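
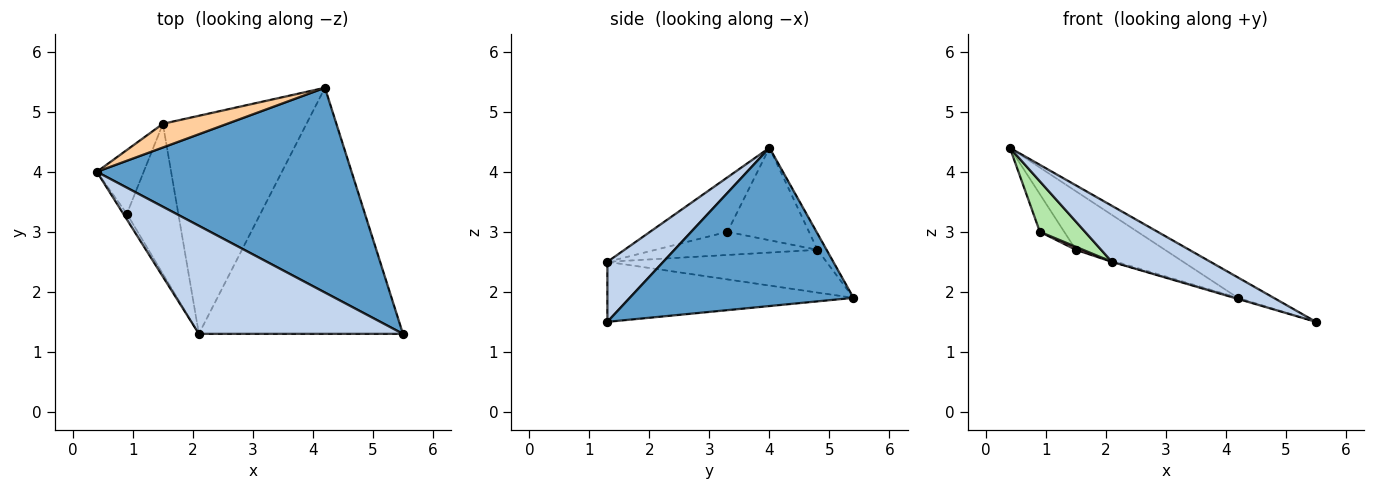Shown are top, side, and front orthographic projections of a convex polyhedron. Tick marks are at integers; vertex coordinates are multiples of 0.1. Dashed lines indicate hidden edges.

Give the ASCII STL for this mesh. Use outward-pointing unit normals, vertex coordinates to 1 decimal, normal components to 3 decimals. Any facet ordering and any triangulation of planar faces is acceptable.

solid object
 facet normal 0.526 0.084 0.846
  outer loop
   vertex 4.2 5.4 1.9
   vertex 0.4 4.0 4.4
   vertex 5.5 1.3 1.5
  endloop
 endfacet
 facet normal 0.253 -0.445 0.859
  outer loop
   vertex 2.1 1.3 2.5
   vertex 5.5 1.3 1.5
   vertex 0.4 4.0 4.4
  endloop
 endfacet
 facet normal -0.282 0.004 -0.959
  outer loop
   vertex 2.1 1.3 2.5
   vertex 4.2 5.4 1.9
   vertex 5.5 1.3 1.5
  endloop
 endfacet
 facet normal -0.095 0.923 0.373
  outer loop
   vertex 1.5 4.8 2.7
   vertex 0.4 4.0 4.4
   vertex 4.2 5.4 1.9
  endloop
 endfacet
 facet normal -0.285 0.006 -0.958
  outer loop
   vertex 1.5 4.8 2.7
   vertex 4.2 5.4 1.9
   vertex 2.1 1.3 2.5
  endloop
 endfacet
 facet normal -0.862 -0.503 -0.056
  outer loop
   vertex 0.9 3.3 3.0
   vertex 2.1 1.3 2.5
   vertex 0.4 4.0 4.4
  endloop
 endfacet
 facet normal -0.862 0.257 -0.437
  outer loop
   vertex 0.9 3.3 3.0
   vertex 0.4 4.0 4.4
   vertex 1.5 4.8 2.7
  endloop
 endfacet
 facet normal -0.410 -0.018 -0.912
  outer loop
   vertex 0.9 3.3 3.0
   vertex 1.5 4.8 2.7
   vertex 2.1 1.3 2.5
  endloop
 endfacet
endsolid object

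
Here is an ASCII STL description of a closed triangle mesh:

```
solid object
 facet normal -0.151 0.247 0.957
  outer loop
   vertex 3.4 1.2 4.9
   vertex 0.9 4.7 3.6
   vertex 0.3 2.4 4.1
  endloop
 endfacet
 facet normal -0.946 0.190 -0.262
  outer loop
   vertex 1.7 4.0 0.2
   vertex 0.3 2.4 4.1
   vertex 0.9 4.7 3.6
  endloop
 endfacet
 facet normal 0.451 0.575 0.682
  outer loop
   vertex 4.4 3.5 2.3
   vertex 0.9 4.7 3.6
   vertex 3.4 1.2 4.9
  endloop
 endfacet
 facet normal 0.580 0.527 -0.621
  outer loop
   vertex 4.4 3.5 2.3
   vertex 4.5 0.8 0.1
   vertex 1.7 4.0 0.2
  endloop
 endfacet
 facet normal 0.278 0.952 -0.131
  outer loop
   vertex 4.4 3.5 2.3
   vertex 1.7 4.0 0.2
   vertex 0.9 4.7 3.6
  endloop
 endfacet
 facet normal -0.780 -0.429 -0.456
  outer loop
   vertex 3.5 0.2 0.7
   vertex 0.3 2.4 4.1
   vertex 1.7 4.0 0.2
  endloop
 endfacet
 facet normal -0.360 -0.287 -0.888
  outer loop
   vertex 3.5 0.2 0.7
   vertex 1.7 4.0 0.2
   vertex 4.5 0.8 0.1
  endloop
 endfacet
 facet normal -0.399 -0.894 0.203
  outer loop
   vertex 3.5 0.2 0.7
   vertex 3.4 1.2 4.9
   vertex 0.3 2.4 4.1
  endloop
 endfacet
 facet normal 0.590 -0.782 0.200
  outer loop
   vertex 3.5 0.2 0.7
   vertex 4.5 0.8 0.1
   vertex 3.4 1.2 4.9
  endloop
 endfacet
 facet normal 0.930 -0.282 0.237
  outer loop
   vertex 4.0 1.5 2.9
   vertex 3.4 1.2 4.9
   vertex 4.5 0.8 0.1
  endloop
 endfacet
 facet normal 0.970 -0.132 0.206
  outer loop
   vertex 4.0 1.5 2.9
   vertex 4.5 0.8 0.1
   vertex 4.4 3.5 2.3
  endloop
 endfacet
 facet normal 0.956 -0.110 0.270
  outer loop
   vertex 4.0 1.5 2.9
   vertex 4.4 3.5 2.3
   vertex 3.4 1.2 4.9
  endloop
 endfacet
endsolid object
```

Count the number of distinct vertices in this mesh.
8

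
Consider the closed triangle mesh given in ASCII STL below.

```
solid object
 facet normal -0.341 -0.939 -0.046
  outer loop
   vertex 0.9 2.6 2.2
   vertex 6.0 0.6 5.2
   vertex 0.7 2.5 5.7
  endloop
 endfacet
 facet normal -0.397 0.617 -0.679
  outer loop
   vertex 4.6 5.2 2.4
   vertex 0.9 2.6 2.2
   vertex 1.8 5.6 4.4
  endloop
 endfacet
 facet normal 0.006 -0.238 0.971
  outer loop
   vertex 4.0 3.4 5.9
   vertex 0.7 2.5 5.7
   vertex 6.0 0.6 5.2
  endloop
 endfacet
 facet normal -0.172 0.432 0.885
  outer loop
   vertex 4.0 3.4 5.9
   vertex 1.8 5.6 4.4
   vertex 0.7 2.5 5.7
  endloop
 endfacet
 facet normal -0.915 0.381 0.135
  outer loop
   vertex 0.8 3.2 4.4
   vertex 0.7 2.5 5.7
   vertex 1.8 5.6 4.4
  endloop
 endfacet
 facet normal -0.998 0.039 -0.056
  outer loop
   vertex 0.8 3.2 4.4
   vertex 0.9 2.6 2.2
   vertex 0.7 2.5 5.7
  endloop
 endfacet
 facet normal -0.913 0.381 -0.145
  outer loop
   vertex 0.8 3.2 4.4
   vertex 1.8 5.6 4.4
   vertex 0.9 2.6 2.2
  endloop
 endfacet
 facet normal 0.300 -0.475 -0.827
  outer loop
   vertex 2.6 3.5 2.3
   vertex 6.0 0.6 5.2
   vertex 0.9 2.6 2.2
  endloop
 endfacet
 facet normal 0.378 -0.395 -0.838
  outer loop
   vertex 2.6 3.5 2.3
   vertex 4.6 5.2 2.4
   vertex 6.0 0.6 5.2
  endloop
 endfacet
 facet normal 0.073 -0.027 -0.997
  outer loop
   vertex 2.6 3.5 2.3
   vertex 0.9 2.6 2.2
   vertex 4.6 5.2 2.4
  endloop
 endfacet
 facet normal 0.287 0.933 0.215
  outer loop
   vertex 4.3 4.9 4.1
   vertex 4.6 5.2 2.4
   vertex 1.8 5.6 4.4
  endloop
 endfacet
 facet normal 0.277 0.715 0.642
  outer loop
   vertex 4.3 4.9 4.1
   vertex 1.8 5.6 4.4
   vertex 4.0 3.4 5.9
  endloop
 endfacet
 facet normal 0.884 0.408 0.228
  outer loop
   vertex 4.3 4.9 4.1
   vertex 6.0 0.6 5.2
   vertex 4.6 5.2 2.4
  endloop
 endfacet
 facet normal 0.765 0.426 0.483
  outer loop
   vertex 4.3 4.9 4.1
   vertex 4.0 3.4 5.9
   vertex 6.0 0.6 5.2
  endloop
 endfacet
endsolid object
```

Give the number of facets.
14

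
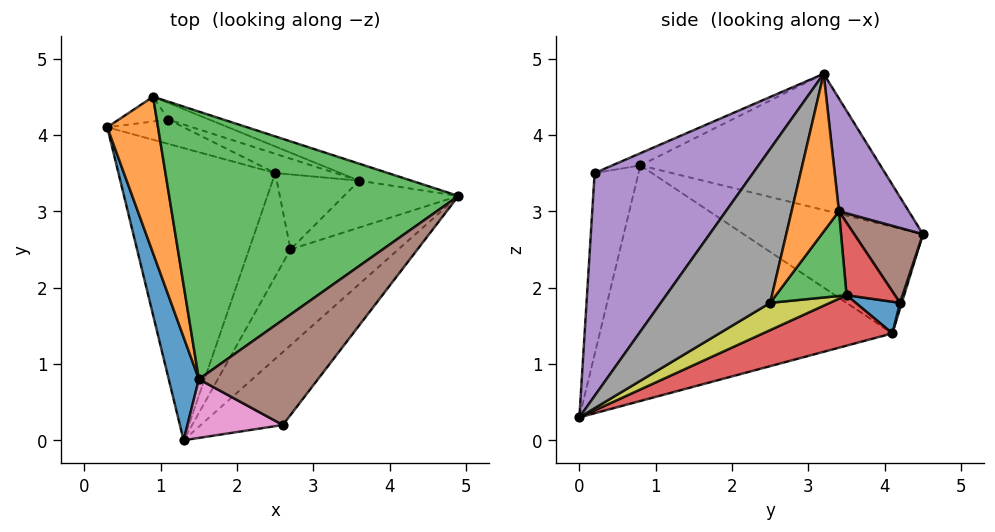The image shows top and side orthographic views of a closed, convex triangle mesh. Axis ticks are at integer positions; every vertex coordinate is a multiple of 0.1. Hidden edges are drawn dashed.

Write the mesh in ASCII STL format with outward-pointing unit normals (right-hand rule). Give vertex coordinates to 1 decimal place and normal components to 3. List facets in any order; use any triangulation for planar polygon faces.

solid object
 facet normal -0.956 -0.266 0.122
  outer loop
   vertex 1.5 0.8 3.6
   vertex 0.3 4.1 1.4
   vertex 1.3 0.0 0.3
  endloop
 endfacet
 facet normal -0.902 -0.042 0.429
  outer loop
   vertex 1.5 0.8 3.6
   vertex 0.9 4.5 2.7
   vertex 0.3 4.1 1.4
  endloop
 endfacet
 facet normal -0.421 0.149 0.895
  outer loop
   vertex 1.5 0.8 3.6
   vertex 4.9 3.2 4.8
   vertex 0.9 4.5 2.7
  endloop
 endfacet
 facet normal 0.291 0.313 -0.904
  outer loop
   vertex 2.5 3.5 1.9
   vertex 1.3 0.0 0.3
   vertex 0.3 4.1 1.4
  endloop
 endfacet
 facet normal 0.815 -0.495 -0.300
  outer loop
   vertex 2.6 0.2 3.5
   vertex 1.3 0.0 0.3
   vertex 4.9 3.2 4.8
  endloop
 endfacet
 facet normal -0.096 -0.333 0.938
  outer loop
   vertex 2.6 0.2 3.5
   vertex 4.9 3.2 4.8
   vertex 1.5 0.8 3.6
  endloop
 endfacet
 facet normal -0.449 -0.862 0.236
  outer loop
   vertex 2.6 0.2 3.5
   vertex 1.5 0.8 3.6
   vertex 1.3 0.0 0.3
  endloop
 endfacet
 facet normal 0.814 -0.114 -0.570
  outer loop
   vertex 2.7 2.5 1.8
   vertex 4.9 3.2 4.8
   vertex 1.3 0.0 0.3
  endloop
 endfacet
 facet normal 0.540 0.190 -0.820
  outer loop
   vertex 2.7 2.5 1.8
   vertex 1.3 0.0 0.3
   vertex 2.5 3.5 1.9
  endloop
 endfacet
 facet normal 0.036 0.950 -0.309
  outer loop
   vertex 1.1 4.2 1.8
   vertex 0.3 4.1 1.4
   vertex 0.9 4.5 2.7
  endloop
 endfacet
 facet normal 0.323 0.535 -0.780
  outer loop
   vertex 1.1 4.2 1.8
   vertex 2.5 3.5 1.9
   vertex 0.3 4.1 1.4
  endloop
 endfacet
 facet normal 0.809 -0.026 -0.587
  outer loop
   vertex 3.6 3.4 3.0
   vertex 4.9 3.2 4.8
   vertex 2.7 2.5 1.8
  endloop
 endfacet
 facet normal 0.701 0.208 -0.682
  outer loop
   vertex 3.6 3.4 3.0
   vertex 2.7 2.5 1.8
   vertex 2.5 3.5 1.9
  endloop
 endfacet
 facet normal 0.437 0.823 -0.363
  outer loop
   vertex 3.6 3.4 3.0
   vertex 2.5 3.5 1.9
   vertex 1.1 4.2 1.8
  endloop
 endfacet
 facet normal 0.388 0.904 -0.180
  outer loop
   vertex 3.6 3.4 3.0
   vertex 0.9 4.5 2.7
   vertex 4.9 3.2 4.8
  endloop
 endfacet
 facet normal 0.389 0.896 -0.212
  outer loop
   vertex 3.6 3.4 3.0
   vertex 1.1 4.2 1.8
   vertex 0.9 4.5 2.7
  endloop
 endfacet
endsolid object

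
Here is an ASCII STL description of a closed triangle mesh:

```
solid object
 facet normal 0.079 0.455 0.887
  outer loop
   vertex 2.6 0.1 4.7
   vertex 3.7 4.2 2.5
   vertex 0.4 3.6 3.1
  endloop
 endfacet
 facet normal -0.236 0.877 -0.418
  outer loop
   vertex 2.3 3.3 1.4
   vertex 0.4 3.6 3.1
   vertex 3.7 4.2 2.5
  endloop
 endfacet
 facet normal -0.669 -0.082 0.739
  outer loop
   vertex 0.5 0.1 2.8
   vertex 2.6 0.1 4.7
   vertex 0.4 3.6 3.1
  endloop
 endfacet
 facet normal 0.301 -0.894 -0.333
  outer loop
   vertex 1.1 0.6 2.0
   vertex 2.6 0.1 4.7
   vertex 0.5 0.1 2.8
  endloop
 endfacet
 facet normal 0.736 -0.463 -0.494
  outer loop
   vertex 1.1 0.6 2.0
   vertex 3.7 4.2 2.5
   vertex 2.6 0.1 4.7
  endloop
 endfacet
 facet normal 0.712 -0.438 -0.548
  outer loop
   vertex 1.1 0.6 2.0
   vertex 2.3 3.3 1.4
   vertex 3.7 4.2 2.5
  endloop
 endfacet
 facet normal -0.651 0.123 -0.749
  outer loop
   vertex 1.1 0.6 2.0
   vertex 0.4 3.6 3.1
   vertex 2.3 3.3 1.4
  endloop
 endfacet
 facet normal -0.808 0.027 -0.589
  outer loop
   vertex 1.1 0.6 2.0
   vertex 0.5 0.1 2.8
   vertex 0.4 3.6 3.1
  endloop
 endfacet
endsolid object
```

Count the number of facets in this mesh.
8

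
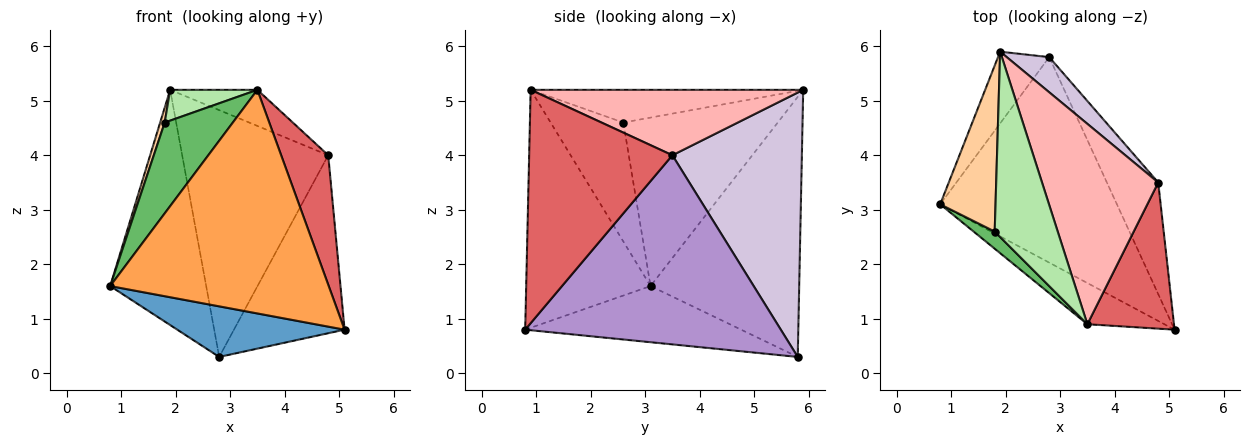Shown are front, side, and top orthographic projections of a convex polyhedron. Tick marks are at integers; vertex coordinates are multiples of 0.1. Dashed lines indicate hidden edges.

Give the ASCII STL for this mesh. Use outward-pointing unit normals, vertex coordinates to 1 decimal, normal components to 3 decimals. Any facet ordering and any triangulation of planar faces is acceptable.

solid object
 facet normal -0.295 -0.228 -0.928
  outer loop
   vertex 2.8 5.8 0.3
   vertex 5.1 0.8 0.8
   vertex 0.8 3.1 1.6
  endloop
 endfacet
 facet normal -0.829 0.535 -0.163
  outer loop
   vertex 1.9 5.9 5.2
   vertex 2.8 5.8 0.3
   vertex 0.8 3.1 1.6
  endloop
 endfacet
 facet normal -0.488 -0.858 -0.158
  outer loop
   vertex 3.5 0.9 5.2
   vertex 0.8 3.1 1.6
   vertex 5.1 0.8 0.8
  endloop
 endfacet
 facet normal -0.950 -0.028 0.312
  outer loop
   vertex 1.8 2.6 4.6
   vertex 1.9 5.9 5.2
   vertex 0.8 3.1 1.6
  endloop
 endfacet
 facet normal -0.724 -0.678 0.128
  outer loop
   vertex 1.8 2.6 4.6
   vertex 0.8 3.1 1.6
   vertex 3.5 0.9 5.2
  endloop
 endfacet
 facet normal -0.456 -0.146 0.878
  outer loop
   vertex 1.8 2.6 4.6
   vertex 3.5 0.9 5.2
   vertex 1.9 5.9 5.2
  endloop
 endfacet
 facet normal 0.896 -0.295 0.332
  outer loop
   vertex 4.8 3.5 4.0
   vertex 3.5 0.9 5.2
   vertex 5.1 0.8 0.8
  endloop
 endfacet
 facet normal 0.485 0.155 0.861
  outer loop
   vertex 4.8 3.5 4.0
   vertex 1.9 5.9 5.2
   vertex 3.5 0.9 5.2
  endloop
 endfacet
 facet normal 0.890 0.385 -0.242
  outer loop
   vertex 4.8 3.5 4.0
   vertex 5.1 0.8 0.8
   vertex 2.8 5.8 0.3
  endloop
 endfacet
 facet normal 0.660 0.744 0.106
  outer loop
   vertex 4.8 3.5 4.0
   vertex 2.8 5.8 0.3
   vertex 1.9 5.9 5.2
  endloop
 endfacet
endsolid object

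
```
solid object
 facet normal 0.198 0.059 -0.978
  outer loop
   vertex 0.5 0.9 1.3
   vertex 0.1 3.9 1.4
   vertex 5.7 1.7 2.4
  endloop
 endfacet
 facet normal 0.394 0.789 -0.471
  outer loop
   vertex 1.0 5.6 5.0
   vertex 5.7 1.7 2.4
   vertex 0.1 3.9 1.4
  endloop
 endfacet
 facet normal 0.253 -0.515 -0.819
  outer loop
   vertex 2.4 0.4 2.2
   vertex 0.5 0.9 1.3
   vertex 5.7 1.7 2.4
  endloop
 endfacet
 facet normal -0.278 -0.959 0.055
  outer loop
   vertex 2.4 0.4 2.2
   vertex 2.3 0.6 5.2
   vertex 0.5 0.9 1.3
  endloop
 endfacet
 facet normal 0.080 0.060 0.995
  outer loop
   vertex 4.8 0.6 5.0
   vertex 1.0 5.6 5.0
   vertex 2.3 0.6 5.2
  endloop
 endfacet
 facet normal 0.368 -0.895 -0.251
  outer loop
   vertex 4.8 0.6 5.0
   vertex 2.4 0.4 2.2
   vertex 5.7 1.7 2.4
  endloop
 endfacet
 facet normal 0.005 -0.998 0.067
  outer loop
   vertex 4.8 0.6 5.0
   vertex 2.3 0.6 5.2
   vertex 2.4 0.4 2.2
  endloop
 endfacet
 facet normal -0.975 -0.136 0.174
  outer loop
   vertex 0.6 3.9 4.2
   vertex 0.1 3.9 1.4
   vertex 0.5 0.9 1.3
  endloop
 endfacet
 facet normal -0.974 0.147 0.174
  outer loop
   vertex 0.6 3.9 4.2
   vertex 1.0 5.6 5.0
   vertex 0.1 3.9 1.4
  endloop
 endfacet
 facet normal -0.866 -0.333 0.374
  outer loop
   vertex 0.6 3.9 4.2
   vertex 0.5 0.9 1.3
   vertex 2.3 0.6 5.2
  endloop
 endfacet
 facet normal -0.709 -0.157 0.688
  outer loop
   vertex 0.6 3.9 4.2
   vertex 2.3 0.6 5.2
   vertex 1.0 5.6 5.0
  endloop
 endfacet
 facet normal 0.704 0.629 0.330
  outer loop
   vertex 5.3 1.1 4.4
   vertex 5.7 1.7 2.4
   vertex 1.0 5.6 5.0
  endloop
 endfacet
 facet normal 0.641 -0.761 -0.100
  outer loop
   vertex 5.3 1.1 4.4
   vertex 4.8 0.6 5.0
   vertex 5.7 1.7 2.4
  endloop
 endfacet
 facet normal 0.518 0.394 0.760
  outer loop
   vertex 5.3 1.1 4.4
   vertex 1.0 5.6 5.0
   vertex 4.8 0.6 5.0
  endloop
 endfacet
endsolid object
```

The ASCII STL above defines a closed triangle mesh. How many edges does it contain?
21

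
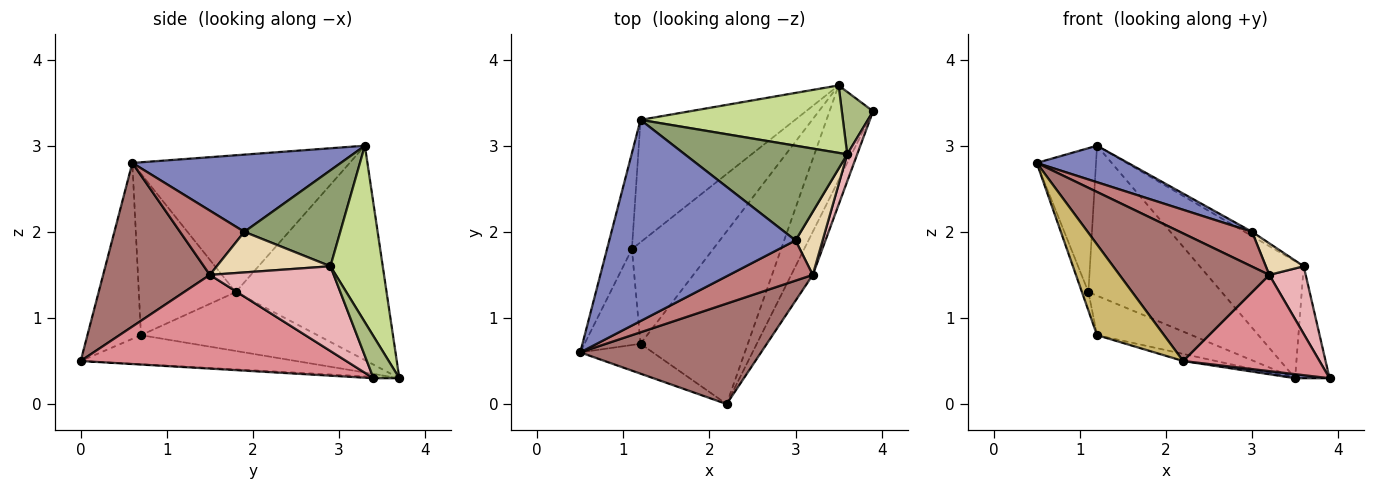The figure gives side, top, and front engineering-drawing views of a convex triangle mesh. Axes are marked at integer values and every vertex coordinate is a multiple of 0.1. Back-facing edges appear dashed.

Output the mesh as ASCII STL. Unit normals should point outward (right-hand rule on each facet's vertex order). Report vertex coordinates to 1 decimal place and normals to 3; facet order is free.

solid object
 facet normal -0.032 -0.043 -0.999
  outer loop
   vertex 2.2 0.0 0.5
   vertex 3.5 3.7 0.3
   vertex 3.9 3.4 0.3
  endloop
 endfacet
 facet normal 0.378 -0.165 0.911
  outer loop
   vertex 3.0 1.9 2.0
   vertex 1.2 3.3 3.0
   vertex 0.5 0.6 2.8
  endloop
 endfacet
 facet normal -0.950 0.259 -0.173
  outer loop
   vertex 1.1 1.8 1.3
   vertex 0.5 0.6 2.8
   vertex 1.2 3.3 3.0
  endloop
 endfacet
 facet normal -0.659 0.583 -0.475
  outer loop
   vertex 1.1 1.8 1.3
   vertex 1.2 3.3 3.0
   vertex 3.5 3.7 0.3
  endloop
 endfacet
 facet normal 0.508 0.039 0.860
  outer loop
   vertex 3.6 2.9 1.6
   vertex 1.2 3.3 3.0
   vertex 3.0 1.9 2.0
  endloop
 endfacet
 facet normal 0.548 0.731 0.407
  outer loop
   vertex 3.6 2.9 1.6
   vertex 3.9 3.4 0.3
   vertex 3.5 3.7 0.3
  endloop
 endfacet
 facet normal 0.400 0.794 0.458
  outer loop
   vertex 3.6 2.9 1.6
   vertex 3.5 3.7 0.3
   vertex 1.2 3.3 3.0
  endloop
 endfacet
 facet normal -0.261 0.040 -0.964
  outer loop
   vertex 1.2 0.7 0.8
   vertex 3.5 3.7 0.3
   vertex 2.2 0.0 0.5
  endloop
 endfacet
 facet normal -0.560 0.300 -0.772
  outer loop
   vertex 1.2 0.7 0.8
   vertex 1.1 1.8 1.3
   vertex 3.5 3.7 0.3
  endloop
 endfacet
 facet normal -0.604 -0.757 -0.249
  outer loop
   vertex 1.2 0.7 0.8
   vertex 2.2 0.0 0.5
   vertex 0.5 0.6 2.8
  endloop
 endfacet
 facet normal -0.943 0.063 -0.327
  outer loop
   vertex 1.2 0.7 0.8
   vertex 0.5 0.6 2.8
   vertex 1.1 1.8 1.3
  endloop
 endfacet
 facet normal 0.802 -0.267 0.535
  outer loop
   vertex 3.2 1.5 1.5
   vertex 3.6 2.9 1.6
   vertex 3.0 1.9 2.0
  endloop
 endfacet
 facet normal 0.488 -0.686 0.540
  outer loop
   vertex 3.2 1.5 1.5
   vertex 0.5 0.6 2.8
   vertex 2.2 0.0 0.5
  endloop
 endfacet
 facet normal 0.503 -0.565 0.654
  outer loop
   vertex 3.2 1.5 1.5
   vertex 3.0 1.9 2.0
   vertex 0.5 0.6 2.8
  endloop
 endfacet
 facet normal 0.872 -0.448 -0.200
  outer loop
   vertex 3.2 1.5 1.5
   vertex 2.2 0.0 0.5
   vertex 3.9 3.4 0.3
  endloop
 endfacet
 facet normal 0.953 -0.280 0.112
  outer loop
   vertex 3.2 1.5 1.5
   vertex 3.9 3.4 0.3
   vertex 3.6 2.9 1.6
  endloop
 endfacet
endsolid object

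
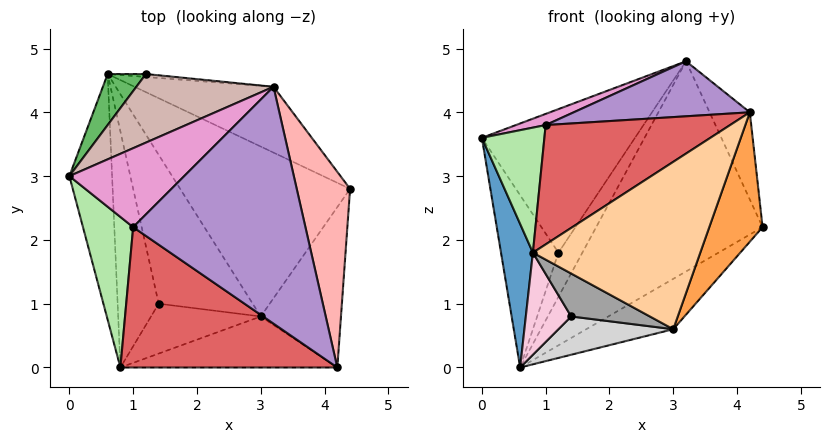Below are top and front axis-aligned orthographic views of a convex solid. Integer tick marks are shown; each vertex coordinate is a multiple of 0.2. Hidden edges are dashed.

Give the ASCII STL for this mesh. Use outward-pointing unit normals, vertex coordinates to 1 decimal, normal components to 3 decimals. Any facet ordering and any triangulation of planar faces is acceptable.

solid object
 facet normal -0.968 -0.127 -0.218
  outer loop
   vertex 0.6 4.6 0.0
   vertex 0.8 0.0 1.8
   vertex 0.0 3.0 3.6
  endloop
 endfacet
 facet normal 0.568 0.234 -0.789
  outer loop
   vertex 3.0 0.8 0.6
   vertex 0.6 4.6 0.0
   vertex 4.4 2.8 2.2
  endloop
 endfacet
 facet normal 0.873 -0.307 -0.380
  outer loop
   vertex 3.0 0.8 0.6
   vertex 4.4 2.8 2.2
   vertex 4.2 0.0 4.0
  endloop
 endfacet
 facet normal 0.185 -0.940 -0.287
  outer loop
   vertex 3.0 0.8 0.6
   vertex 4.2 0.0 4.0
   vertex 0.8 0.0 1.8
  endloop
 endfacet
 facet normal -0.649 0.730 0.216
  outer loop
   vertex 1.2 4.6 1.8
   vertex 0.6 4.6 0.0
   vertex 0.0 3.0 3.6
  endloop
 endfacet
 facet normal -0.554 -0.532 0.641
  outer loop
   vertex 1.0 2.2 3.8
   vertex 0.0 3.0 3.6
   vertex 0.8 0.0 1.8
  endloop
 endfacet
 facet normal -0.442 -0.581 0.683
  outer loop
   vertex 1.0 2.2 3.8
   vertex 0.8 0.0 1.8
   vertex 4.2 0.0 4.0
  endloop
 endfacet
 facet normal 0.930 0.150 0.337
  outer loop
   vertex 3.2 4.4 4.8
   vertex 4.2 0.0 4.0
   vertex 4.4 2.8 2.2
  endloop
 endfacet
 facet normal -0.212 -0.221 0.952
  outer loop
   vertex 3.2 4.4 4.8
   vertex 1.0 2.2 3.8
   vertex 4.2 0.0 4.0
  endloop
 endfacet
 facet normal 0.530 0.809 -0.253
  outer loop
   vertex 3.2 4.4 4.8
   vertex 4.4 2.8 2.2
   vertex 0.6 4.6 0.0
  endloop
 endfacet
 facet normal 0.196 0.978 -0.065
  outer loop
   vertex 3.2 4.4 4.8
   vertex 0.6 4.6 0.0
   vertex 1.2 4.6 1.8
  endloop
 endfacet
 facet normal -0.486 0.788 0.377
  outer loop
   vertex 3.2 4.4 4.8
   vertex 1.2 4.6 1.8
   vertex 0.0 3.0 3.6
  endloop
 endfacet
 facet normal -0.296 -0.134 0.946
  outer loop
   vertex 3.2 4.4 4.8
   vertex 0.0 3.0 3.6
   vertex 1.0 2.2 3.8
  endloop
 endfacet
 facet normal -0.656 -0.300 -0.693
  outer loop
   vertex 1.4 1.0 0.8
   vertex 0.8 0.0 1.8
   vertex 0.6 4.6 0.0
  endloop
 endfacet
 facet normal -0.174 -0.642 -0.747
  outer loop
   vertex 1.4 1.0 0.8
   vertex 3.0 0.8 0.6
   vertex 0.8 0.0 1.8
  endloop
 endfacet
 facet normal -0.150 -0.246 -0.957
  outer loop
   vertex 1.4 1.0 0.8
   vertex 0.6 4.6 0.0
   vertex 3.0 0.8 0.6
  endloop
 endfacet
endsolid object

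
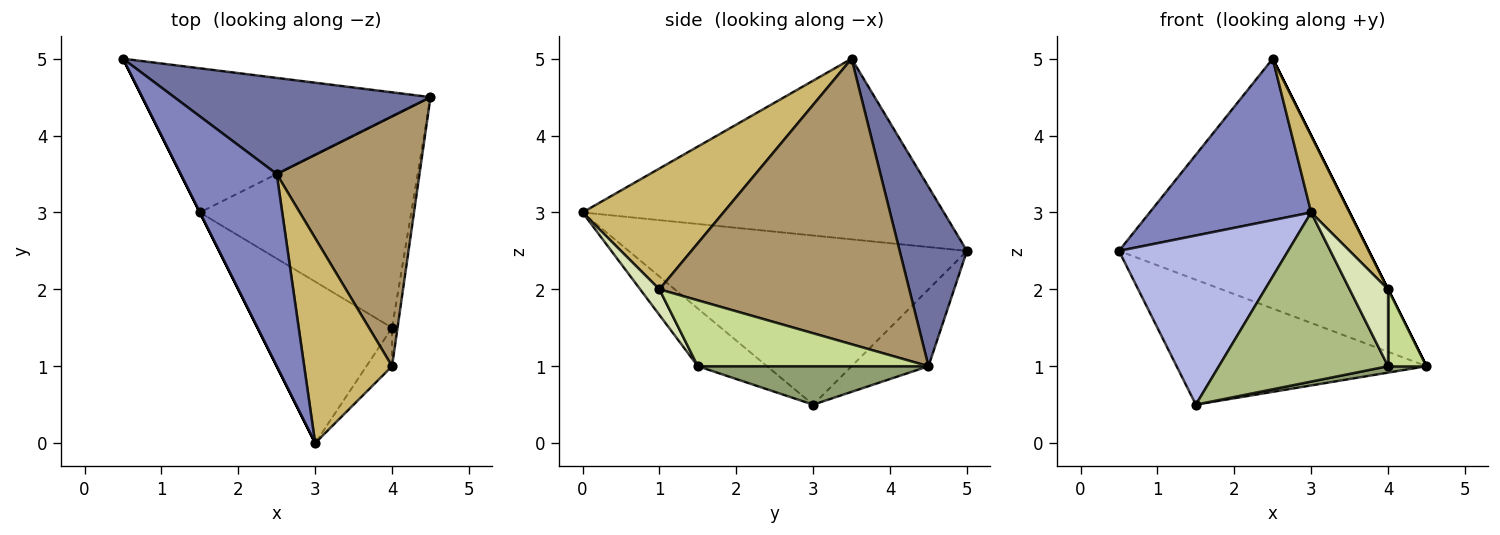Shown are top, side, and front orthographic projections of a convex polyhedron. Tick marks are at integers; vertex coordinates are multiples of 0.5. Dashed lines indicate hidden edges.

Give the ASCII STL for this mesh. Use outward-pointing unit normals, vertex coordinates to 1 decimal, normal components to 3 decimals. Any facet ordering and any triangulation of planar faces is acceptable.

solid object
 facet normal 0.244 0.905 0.348
  outer loop
   vertex 2.5 3.5 5.0
   vertex 4.5 4.5 1.0
   vertex 0.5 5.0 2.5
  endloop
 endfacet
 facet normal -0.821 -0.367 0.437
  outer loop
   vertex 2.5 3.5 5.0
   vertex 0.5 5.0 2.5
   vertex 3.0 0.0 3.0
  endloop
 endfacet
 facet normal -0.198 0.642 -0.741
  outer loop
   vertex 1.5 3.0 0.5
   vertex 0.5 5.0 2.5
   vertex 4.5 4.5 1.0
  endloop
 endfacet
 facet normal -0.894 -0.447 0.000
  outer loop
   vertex 1.5 3.0 0.5
   vertex 3.0 0.0 3.0
   vertex 0.5 5.0 2.5
  endloop
 endfacet
 facet normal 0.179 -0.030 -0.983
  outer loop
   vertex 4.0 1.5 1.0
   vertex 1.5 3.0 0.5
   vertex 4.5 4.5 1.0
  endloop
 endfacet
 facet normal -0.284 -0.694 -0.662
  outer loop
   vertex 4.0 1.5 1.0
   vertex 3.0 0.0 3.0
   vertex 1.5 3.0 0.5
  endloop
 endfacet
 facet normal 0.983 -0.164 -0.082
  outer loop
   vertex 4.0 1.0 2.0
   vertex 4.0 1.5 1.0
   vertex 4.5 4.5 1.0
  endloop
 endfacet
 facet normal 0.408 -0.816 -0.408
  outer loop
   vertex 4.0 1.0 2.0
   vertex 3.0 0.0 3.0
   vertex 4.0 1.5 1.0
  endloop
 endfacet
 facet normal 0.894 0.000 0.447
  outer loop
   vertex 4.0 1.0 2.0
   vertex 4.5 4.5 1.0
   vertex 2.5 3.5 5.0
  endloop
 endfacet
 facet normal 0.790 -0.215 0.574
  outer loop
   vertex 4.0 1.0 2.0
   vertex 2.5 3.5 5.0
   vertex 3.0 0.0 3.0
  endloop
 endfacet
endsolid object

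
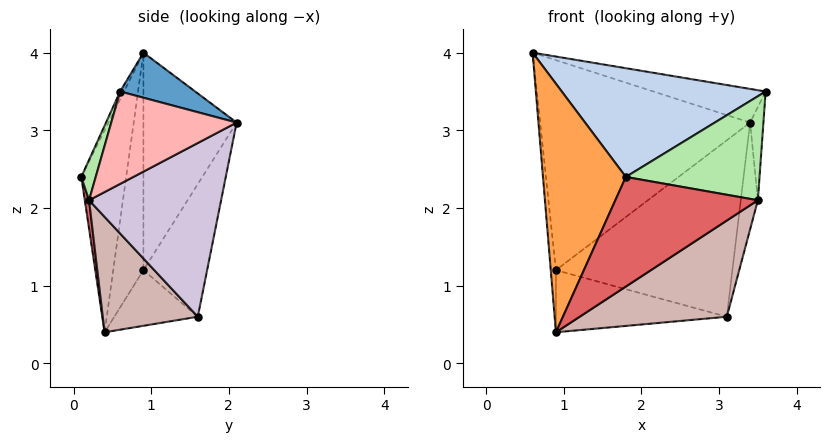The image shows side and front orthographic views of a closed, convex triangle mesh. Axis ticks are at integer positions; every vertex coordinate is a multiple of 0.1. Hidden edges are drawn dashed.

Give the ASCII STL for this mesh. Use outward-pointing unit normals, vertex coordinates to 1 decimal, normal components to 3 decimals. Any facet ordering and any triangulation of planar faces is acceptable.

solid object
 facet normal 0.185 0.276 0.943
  outer loop
   vertex 3.4 2.1 3.1
   vertex 0.6 0.9 4.0
   vertex 3.6 0.6 3.5
  endloop
 endfacet
 facet normal -0.017 -0.899 0.437
  outer loop
   vertex 1.8 0.1 2.4
   vertex 3.6 0.6 3.5
   vertex 0.6 0.9 4.0
  endloop
 endfacet
 facet normal -0.475 -0.876 0.082
  outer loop
   vertex 1.8 0.1 2.4
   vertex 0.6 0.9 4.0
   vertex 0.9 0.4 0.4
  endloop
 endfacet
 facet normal -0.405 0.913 -0.043
  outer loop
   vertex 0.9 0.9 1.2
   vertex 0.6 0.9 4.0
   vertex 3.4 2.1 3.1
  endloop
 endfacet
 facet normal -0.980 0.168 -0.105
  outer loop
   vertex 0.9 0.9 1.2
   vertex 0.9 0.4 0.4
   vertex 0.6 0.9 4.0
  endloop
 endfacet
 facet normal 0.103 -0.958 0.266
  outer loop
   vertex 3.5 0.2 2.1
   vertex 3.6 0.6 3.5
   vertex 1.8 0.1 2.4
  endloop
 endfacet
 facet normal 0.030 -0.986 -0.161
  outer loop
   vertex 3.5 0.2 2.1
   vertex 1.8 0.1 2.4
   vertex 0.9 0.4 0.4
  endloop
 endfacet
 facet normal 0.989 0.105 -0.101
  outer loop
   vertex 3.5 0.2 2.1
   vertex 3.4 2.1 3.1
   vertex 3.6 0.6 3.5
  endloop
 endfacet
 facet normal -0.336 0.931 -0.146
  outer loop
   vertex 3.1 1.6 0.6
   vertex 0.9 0.9 1.2
   vertex 3.4 2.1 3.1
  endloop
 endfacet
 facet normal 0.982 0.127 -0.143
  outer loop
   vertex 3.1 1.6 0.6
   vertex 3.4 2.1 3.1
   vertex 3.5 0.2 2.1
  endloop
 endfacet
 facet normal -0.383 0.783 -0.490
  outer loop
   vertex 3.1 1.6 0.6
   vertex 0.9 0.4 0.4
   vertex 0.9 0.9 1.2
  endloop
 endfacet
 facet normal 0.398 -0.616 -0.680
  outer loop
   vertex 3.1 1.6 0.6
   vertex 3.5 0.2 2.1
   vertex 0.9 0.4 0.4
  endloop
 endfacet
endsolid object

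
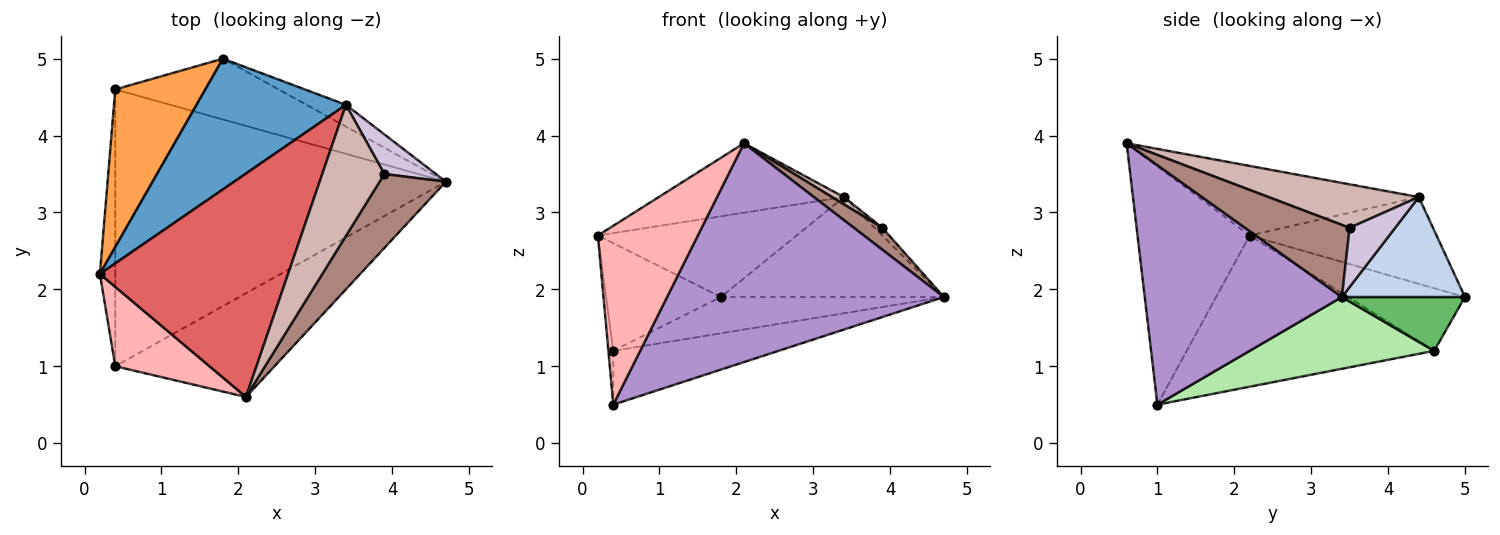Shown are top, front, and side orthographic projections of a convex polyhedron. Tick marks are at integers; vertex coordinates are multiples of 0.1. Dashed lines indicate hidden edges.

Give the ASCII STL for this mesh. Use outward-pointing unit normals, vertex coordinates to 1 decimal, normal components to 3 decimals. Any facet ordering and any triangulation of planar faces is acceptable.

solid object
 facet normal -0.443 0.471 0.763
  outer loop
   vertex 3.4 4.4 3.2
   vertex 1.8 5.0 1.9
   vertex 0.2 2.2 2.7
  endloop
 endfacet
 facet normal 0.475 0.860 -0.187
  outer loop
   vertex 3.4 4.4 3.2
   vertex 4.7 3.4 1.9
   vertex 1.8 5.0 1.9
  endloop
 endfacet
 facet normal -0.498 0.489 0.716
  outer loop
   vertex 0.4 4.6 1.2
   vertex 0.2 2.2 2.7
   vertex 1.8 5.0 1.9
  endloop
 endfacet
 facet normal -0.995 0.020 -0.101
  outer loop
   vertex 0.4 4.6 1.2
   vertex 0.4 1.0 0.5
   vertex 0.2 2.2 2.7
  endloop
 endfacet
 facet normal 0.272 0.493 -0.826
  outer loop
   vertex 0.4 4.6 1.2
   vertex 1.8 5.0 1.9
   vertex 4.7 3.4 1.9
  endloop
 endfacet
 facet normal 0.208 0.187 -0.960
  outer loop
   vertex 0.4 4.6 1.2
   vertex 4.7 3.4 1.9
   vertex 0.4 1.0 0.5
  endloop
 endfacet
 facet normal -0.333 0.280 0.900
  outer loop
   vertex 2.1 0.6 3.9
   vertex 3.4 4.4 3.2
   vertex 0.2 2.2 2.7
  endloop
 endfacet
 facet normal -0.716 -0.638 0.283
  outer loop
   vertex 2.1 0.6 3.9
   vertex 0.2 2.2 2.7
   vertex 0.4 1.0 0.5
  endloop
 endfacet
 facet normal 0.541 -0.760 -0.360
  outer loop
   vertex 2.1 0.6 3.9
   vertex 0.4 1.0 0.5
   vertex 4.7 3.4 1.9
  endloop
 endfacet
 facet normal 0.748 0.126 0.651
  outer loop
   vertex 3.9 3.5 2.8
   vertex 4.7 3.4 1.9
   vertex 3.4 4.4 3.2
  endloop
 endfacet
 facet normal 0.722 -0.196 0.664
  outer loop
   vertex 3.9 3.5 2.8
   vertex 2.1 0.6 3.9
   vertex 4.7 3.4 1.9
  endloop
 endfacet
 facet normal 0.573 -0.045 0.818
  outer loop
   vertex 3.9 3.5 2.8
   vertex 3.4 4.4 3.2
   vertex 2.1 0.6 3.9
  endloop
 endfacet
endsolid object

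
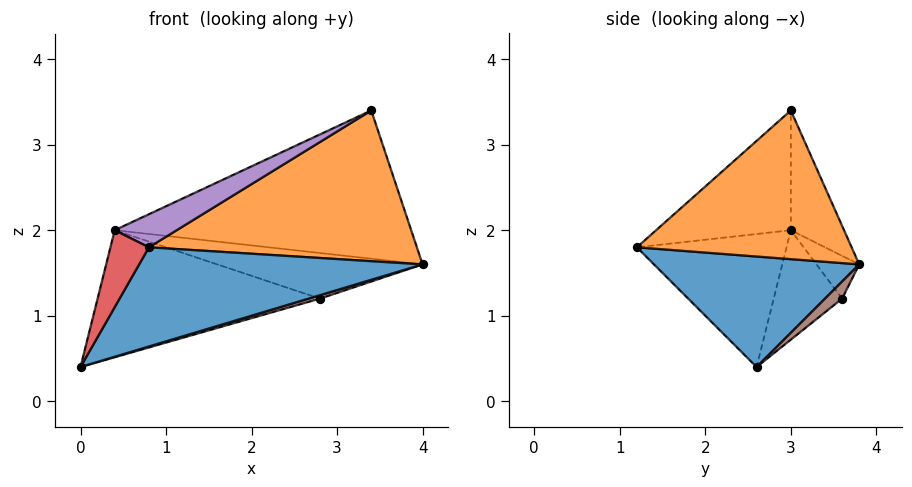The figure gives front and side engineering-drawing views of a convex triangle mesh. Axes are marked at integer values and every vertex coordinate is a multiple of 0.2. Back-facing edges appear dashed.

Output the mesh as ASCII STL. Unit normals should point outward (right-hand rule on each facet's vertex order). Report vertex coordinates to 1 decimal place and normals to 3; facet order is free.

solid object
 facet normal 0.386 -0.533 -0.753
  outer loop
   vertex 0.8 1.2 1.8
   vertex 0.0 2.6 0.4
   vertex 4.0 3.8 1.6
  endloop
 endfacet
 facet normal 0.619 -0.773 -0.137
  outer loop
   vertex 3.4 3.0 3.4
   vertex 0.8 1.2 1.8
   vertex 4.0 3.8 1.6
  endloop
 endfacet
 facet normal -0.165 0.921 0.354
  outer loop
   vertex 0.4 3.0 2.0
   vertex 3.4 3.0 3.4
   vertex 4.0 3.8 1.6
  endloop
 endfacet
 facet normal -0.927 -0.238 0.291
  outer loop
   vertex 0.4 3.0 2.0
   vertex 0.0 2.6 0.4
   vertex 0.8 1.2 1.8
  endloop
 endfacet
 facet normal -0.415 -0.191 0.889
  outer loop
   vertex 0.4 3.0 2.0
   vertex 0.8 1.2 1.8
   vertex 3.4 3.0 3.4
  endloop
 endfacet
 facet normal 0.342 -0.228 -0.912
  outer loop
   vertex 2.8 3.6 1.2
   vertex 4.0 3.8 1.6
   vertex 0.0 2.6 0.4
  endloop
 endfacet
 facet normal -0.290 0.943 -0.163
  outer loop
   vertex 2.8 3.6 1.2
   vertex 0.0 2.6 0.4
   vertex 0.4 3.0 2.0
  endloop
 endfacet
 facet normal -0.202 0.972 0.121
  outer loop
   vertex 2.8 3.6 1.2
   vertex 0.4 3.0 2.0
   vertex 4.0 3.8 1.6
  endloop
 endfacet
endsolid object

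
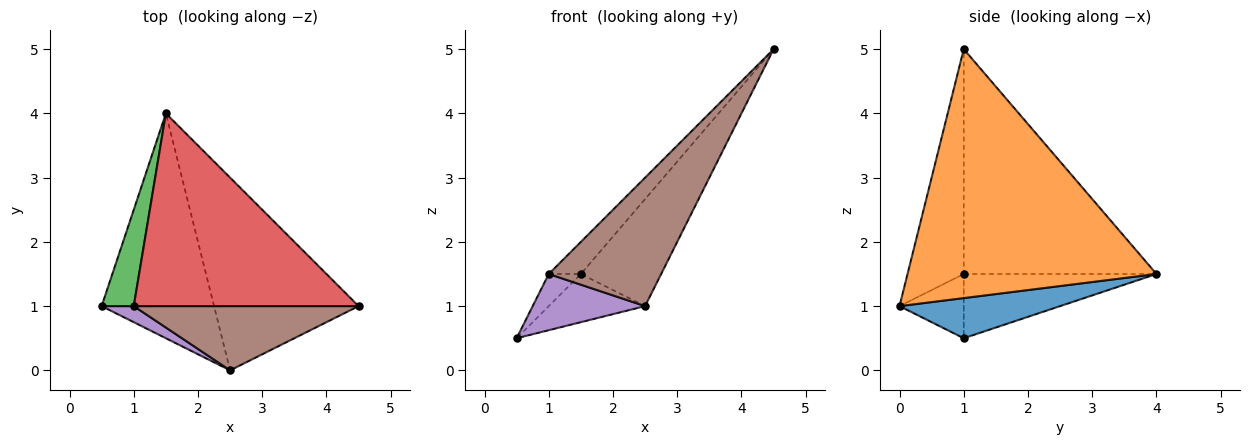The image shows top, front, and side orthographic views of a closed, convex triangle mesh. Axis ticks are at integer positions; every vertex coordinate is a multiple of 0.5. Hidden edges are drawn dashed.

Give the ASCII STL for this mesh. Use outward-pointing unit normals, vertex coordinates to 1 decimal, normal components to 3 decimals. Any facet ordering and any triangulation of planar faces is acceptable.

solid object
 facet normal 0.330 0.198 -0.923
  outer loop
   vertex 2.5 0.0 1.0
   vertex 0.5 1.0 0.5
   vertex 1.5 4.0 1.5
  endloop
 endfacet
 facet normal 0.833 0.269 -0.484
  outer loop
   vertex 2.5 0.0 1.0
   vertex 1.5 4.0 1.5
   vertex 4.5 1.0 5.0
  endloop
 endfacet
 facet normal -0.885 0.147 0.442
  outer loop
   vertex 1.0 1.0 1.5
   vertex 1.5 4.0 1.5
   vertex 0.5 1.0 0.5
  endloop
 endfacet
 facet normal -0.702 0.117 0.702
  outer loop
   vertex 1.0 1.0 1.5
   vertex 4.5 1.0 5.0
   vertex 1.5 4.0 1.5
  endloop
 endfacet
 facet normal -0.482 -0.843 0.241
  outer loop
   vertex 1.0 1.0 1.5
   vertex 0.5 1.0 0.5
   vertex 2.5 0.0 1.0
  endloop
 endfacet
 facet normal -0.408 -0.816 0.408
  outer loop
   vertex 1.0 1.0 1.5
   vertex 2.5 0.0 1.0
   vertex 4.5 1.0 5.0
  endloop
 endfacet
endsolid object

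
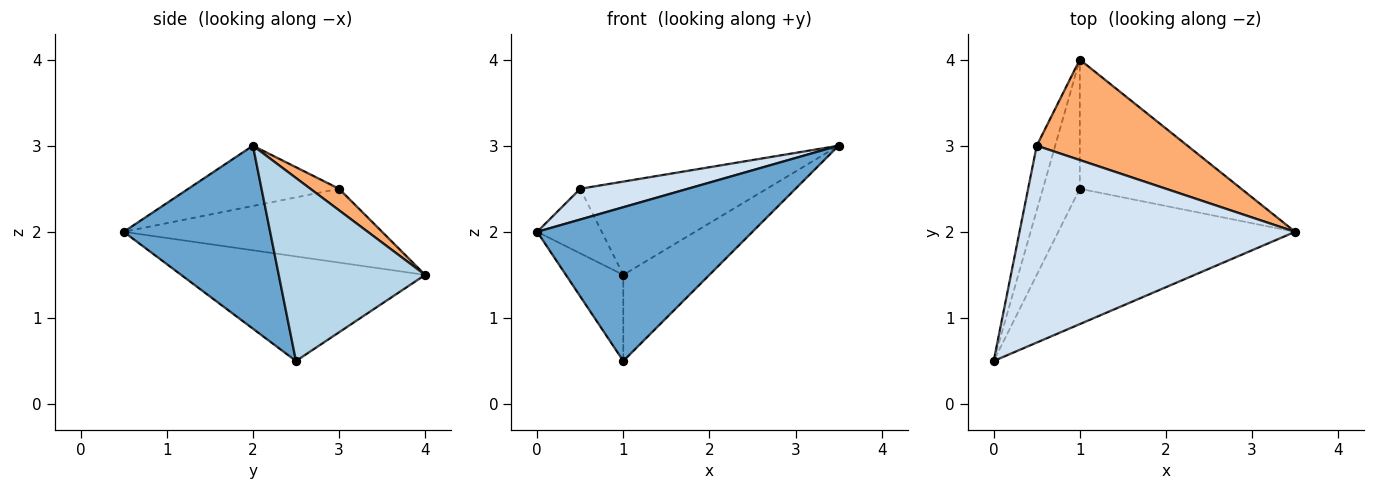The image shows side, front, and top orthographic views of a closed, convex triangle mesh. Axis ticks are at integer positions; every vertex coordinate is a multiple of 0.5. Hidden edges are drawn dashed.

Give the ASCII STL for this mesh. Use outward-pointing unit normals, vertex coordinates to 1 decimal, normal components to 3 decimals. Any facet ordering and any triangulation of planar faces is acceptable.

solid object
 facet normal 0.455 -0.669 -0.588
  outer loop
   vertex 1.0 2.5 0.5
   vertex 3.5 2.0 3.0
   vertex 0.0 0.5 2.0
  endloop
 endfacet
 facet normal -0.921 0.217 -0.325
  outer loop
   vertex 1.0 2.5 0.5
   vertex 0.0 0.5 2.0
   vertex 1.0 4.0 1.5
  endloop
 endfacet
 facet normal 0.686 0.404 -0.605
  outer loop
   vertex 1.0 2.5 0.5
   vertex 1.0 4.0 1.5
   vertex 3.5 2.0 3.0
  endloop
 endfacet
 facet normal -0.211 -0.151 0.966
  outer loop
   vertex 0.5 3.0 2.5
   vertex 0.0 0.5 2.0
   vertex 3.5 2.0 3.0
  endloop
 endfacet
 facet normal -0.943 0.236 -0.236
  outer loop
   vertex 0.5 3.0 2.5
   vertex 1.0 4.0 1.5
   vertex 0.0 0.5 2.0
  endloop
 endfacet
 facet normal 0.104 0.677 0.729
  outer loop
   vertex 0.5 3.0 2.5
   vertex 3.5 2.0 3.0
   vertex 1.0 4.0 1.5
  endloop
 endfacet
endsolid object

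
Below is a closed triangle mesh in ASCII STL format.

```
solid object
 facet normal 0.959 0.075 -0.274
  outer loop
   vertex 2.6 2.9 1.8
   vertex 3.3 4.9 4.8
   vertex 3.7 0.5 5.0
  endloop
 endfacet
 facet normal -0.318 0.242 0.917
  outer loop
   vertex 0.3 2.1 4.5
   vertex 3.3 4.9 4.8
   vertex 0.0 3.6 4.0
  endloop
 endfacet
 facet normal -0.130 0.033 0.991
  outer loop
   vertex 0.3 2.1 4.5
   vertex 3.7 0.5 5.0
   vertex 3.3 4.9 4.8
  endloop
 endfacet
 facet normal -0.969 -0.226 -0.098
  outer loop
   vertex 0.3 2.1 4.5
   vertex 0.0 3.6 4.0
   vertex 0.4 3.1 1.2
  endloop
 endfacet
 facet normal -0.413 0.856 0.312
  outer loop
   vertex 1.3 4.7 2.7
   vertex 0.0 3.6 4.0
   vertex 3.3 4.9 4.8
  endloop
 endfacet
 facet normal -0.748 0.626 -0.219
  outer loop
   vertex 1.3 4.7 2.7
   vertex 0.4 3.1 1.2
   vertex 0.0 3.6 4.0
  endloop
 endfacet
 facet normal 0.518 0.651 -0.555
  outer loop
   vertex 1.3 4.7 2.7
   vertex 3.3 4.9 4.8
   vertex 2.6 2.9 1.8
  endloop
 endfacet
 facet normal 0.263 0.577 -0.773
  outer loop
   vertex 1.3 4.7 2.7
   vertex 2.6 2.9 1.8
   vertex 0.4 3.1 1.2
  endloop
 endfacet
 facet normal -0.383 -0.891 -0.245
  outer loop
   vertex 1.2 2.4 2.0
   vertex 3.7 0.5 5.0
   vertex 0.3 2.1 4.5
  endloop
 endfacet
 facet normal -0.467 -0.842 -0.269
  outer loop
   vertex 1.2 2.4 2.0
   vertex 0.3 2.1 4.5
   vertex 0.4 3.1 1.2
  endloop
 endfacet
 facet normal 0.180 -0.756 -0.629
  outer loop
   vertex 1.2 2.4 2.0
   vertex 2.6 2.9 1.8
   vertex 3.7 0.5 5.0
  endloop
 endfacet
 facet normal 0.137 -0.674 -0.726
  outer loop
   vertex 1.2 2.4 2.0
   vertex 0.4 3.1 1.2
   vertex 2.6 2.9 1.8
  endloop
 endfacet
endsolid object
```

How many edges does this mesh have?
18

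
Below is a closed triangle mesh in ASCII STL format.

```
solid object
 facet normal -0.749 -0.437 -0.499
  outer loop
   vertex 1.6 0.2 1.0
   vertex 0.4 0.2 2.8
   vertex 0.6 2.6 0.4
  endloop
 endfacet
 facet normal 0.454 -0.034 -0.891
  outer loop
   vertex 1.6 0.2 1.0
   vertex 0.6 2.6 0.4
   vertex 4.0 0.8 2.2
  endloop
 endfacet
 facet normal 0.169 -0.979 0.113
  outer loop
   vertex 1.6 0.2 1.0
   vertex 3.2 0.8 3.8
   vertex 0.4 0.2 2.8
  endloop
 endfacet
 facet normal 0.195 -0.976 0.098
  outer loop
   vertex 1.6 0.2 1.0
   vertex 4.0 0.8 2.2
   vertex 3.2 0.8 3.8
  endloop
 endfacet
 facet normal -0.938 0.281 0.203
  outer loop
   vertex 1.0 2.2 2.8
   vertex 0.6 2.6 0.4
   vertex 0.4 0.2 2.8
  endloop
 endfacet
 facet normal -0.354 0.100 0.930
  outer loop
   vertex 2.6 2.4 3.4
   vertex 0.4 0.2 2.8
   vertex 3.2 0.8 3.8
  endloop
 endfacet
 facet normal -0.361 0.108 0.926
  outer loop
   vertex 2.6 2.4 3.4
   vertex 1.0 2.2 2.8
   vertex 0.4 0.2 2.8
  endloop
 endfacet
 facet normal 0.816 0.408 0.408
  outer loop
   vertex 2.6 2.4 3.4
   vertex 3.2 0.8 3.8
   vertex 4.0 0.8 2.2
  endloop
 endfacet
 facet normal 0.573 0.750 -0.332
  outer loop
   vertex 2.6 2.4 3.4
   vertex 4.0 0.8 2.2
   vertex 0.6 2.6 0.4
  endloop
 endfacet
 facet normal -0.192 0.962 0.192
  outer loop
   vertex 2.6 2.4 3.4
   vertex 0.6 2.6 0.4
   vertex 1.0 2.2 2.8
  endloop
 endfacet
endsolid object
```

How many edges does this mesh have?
15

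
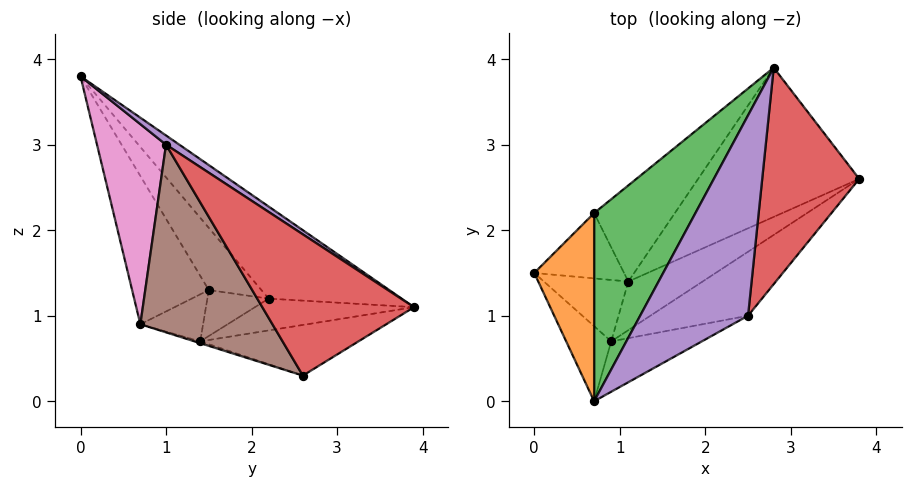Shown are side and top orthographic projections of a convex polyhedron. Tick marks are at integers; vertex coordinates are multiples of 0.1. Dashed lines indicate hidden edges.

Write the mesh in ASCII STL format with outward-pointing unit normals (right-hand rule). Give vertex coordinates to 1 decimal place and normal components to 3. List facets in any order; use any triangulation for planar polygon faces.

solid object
 facet normal -0.700 -0.681 -0.213
  outer loop
   vertex 0.9 0.7 0.9
   vertex 0.7 0.0 3.8
   vertex 0.0 1.5 1.3
  endloop
 endfacet
 facet normal -0.557 0.634 0.536
  outer loop
   vertex 0.7 2.2 1.2
   vertex 0.0 1.5 1.3
   vertex 0.7 0.0 3.8
  endloop
 endfacet
 facet normal -0.506 0.658 0.557
  outer loop
   vertex 0.7 2.2 1.2
   vertex 0.7 0.0 3.8
   vertex 2.8 3.9 1.1
  endloop
 endfacet
 facet normal 0.793 0.275 0.544
  outer loop
   vertex 2.5 1.0 3.0
   vertex 3.8 2.6 0.3
   vertex 2.8 3.9 1.1
  endloop
 endfacet
 facet normal 0.072 0.541 0.838
  outer loop
   vertex 2.5 1.0 3.0
   vertex 2.8 3.9 1.1
   vertex 0.7 0.0 3.8
  endloop
 endfacet
 facet normal 0.492 -0.832 -0.256
  outer loop
   vertex 2.5 1.0 3.0
   vertex 0.9 0.7 0.9
   vertex 3.8 2.6 0.3
  endloop
 endfacet
 facet normal 0.412 -0.892 -0.187
  outer loop
   vertex 2.5 1.0 3.0
   vertex 0.7 0.0 3.8
   vertex 0.9 0.7 0.9
  endloop
 endfacet
 facet normal -0.484 -0.110 -0.868
  outer loop
   vertex 1.1 1.4 0.7
   vertex 0.9 0.7 0.9
   vertex 0.0 1.5 1.3
  endloop
 endfacet
 facet normal -0.023 -0.268 -0.963
  outer loop
   vertex 1.1 1.4 0.7
   vertex 3.8 2.6 0.3
   vertex 0.9 0.7 0.9
  endloop
 endfacet
 facet normal -0.433 0.312 -0.846
  outer loop
   vertex 1.1 1.4 0.7
   vertex 0.0 1.5 1.3
   vertex 0.7 2.2 1.2
  endloop
 endfacet
 facet normal -0.282 0.336 -0.899
  outer loop
   vertex 1.1 1.4 0.7
   vertex 2.8 3.9 1.1
   vertex 3.8 2.6 0.3
  endloop
 endfacet
 facet normal -0.341 0.370 -0.864
  outer loop
   vertex 1.1 1.4 0.7
   vertex 0.7 2.2 1.2
   vertex 2.8 3.9 1.1
  endloop
 endfacet
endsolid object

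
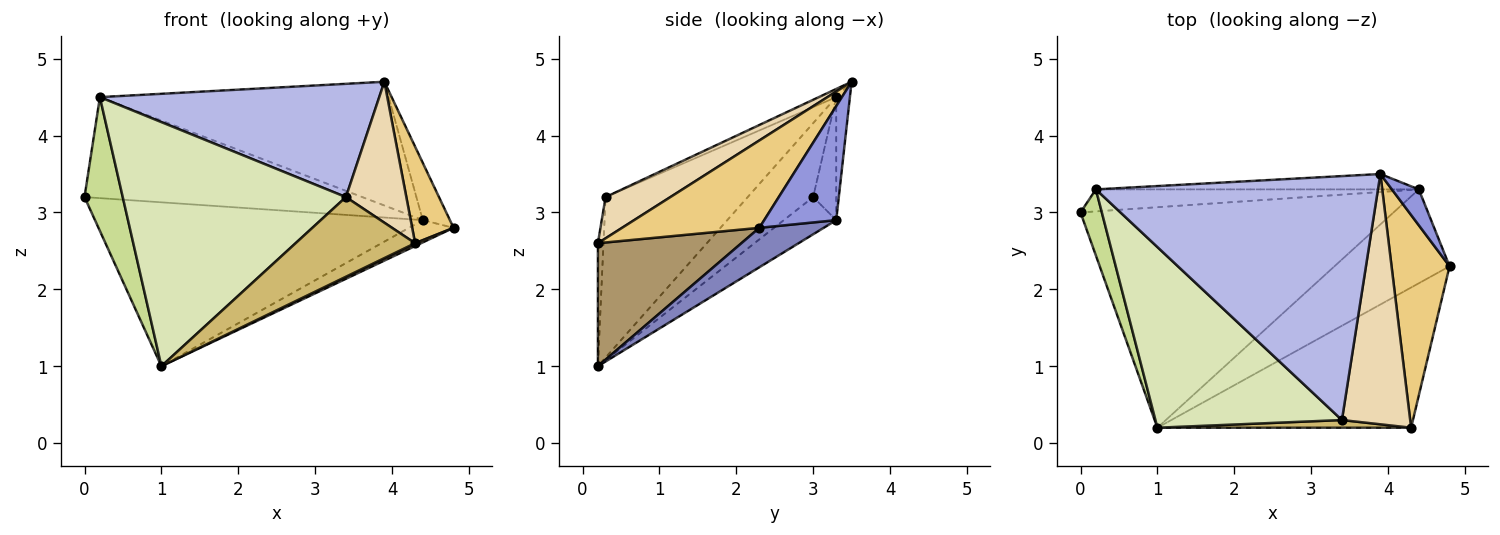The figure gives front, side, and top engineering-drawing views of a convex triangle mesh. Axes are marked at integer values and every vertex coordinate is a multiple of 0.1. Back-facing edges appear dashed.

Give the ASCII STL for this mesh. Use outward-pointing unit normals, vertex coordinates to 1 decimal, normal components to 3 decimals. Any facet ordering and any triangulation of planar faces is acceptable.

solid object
 facet normal -0.095 0.594 -0.799
  outer loop
   vertex 4.4 3.3 2.9
   vertex 1.0 0.2 1.0
   vertex 0.0 3.0 3.2
  endloop
 endfacet
 facet normal 0.316 0.219 -0.923
  outer loop
   vertex 4.4 3.3 2.9
   vertex 4.8 2.3 2.8
   vertex 1.0 0.2 1.0
  endloop
 endfacet
 facet normal 0.914 0.344 0.216
  outer loop
   vertex 4.4 3.3 2.9
   vertex 3.9 3.5 4.7
   vertex 4.8 2.3 2.8
  endloop
 endfacet
 facet normal -0.026 -0.421 0.907
  outer loop
   vertex 0.2 3.3 4.5
   vertex 3.4 0.3 3.2
   vertex 3.9 3.5 4.7
  endloop
 endfacet
 facet normal -0.081 0.974 -0.212
  outer loop
   vertex 0.2 3.3 4.5
   vertex 4.4 3.3 2.9
   vertex 0.0 3.0 3.2
  endloop
 endfacet
 facet normal -0.047 0.991 -0.123
  outer loop
   vertex 0.2 3.3 4.5
   vertex 3.9 3.5 4.7
   vertex 4.4 3.3 2.9
  endloop
 endfacet
 facet normal -0.838 -0.489 0.242
  outer loop
   vertex 0.2 3.3 4.5
   vertex 0.0 3.0 3.2
   vertex 1.0 0.2 1.0
  endloop
 endfacet
 facet normal -0.456 -0.715 0.530
  outer loop
   vertex 0.2 3.3 4.5
   vertex 1.0 0.2 1.0
   vertex 3.4 0.3 3.2
  endloop
 endfacet
 facet normal 0.436 -0.018 -0.900
  outer loop
   vertex 4.3 0.2 2.6
   vertex 1.0 0.2 1.0
   vertex 4.8 2.3 2.8
  endloop
 endfacet
 facet normal -0.047 -0.994 0.096
  outer loop
   vertex 4.3 0.2 2.6
   vertex 3.4 0.3 3.2
   vertex 1.0 0.2 1.0
  endloop
 endfacet
 facet normal 0.808 -0.243 0.537
  outer loop
   vertex 4.3 0.2 2.6
   vertex 4.8 2.3 2.8
   vertex 3.9 3.5 4.7
  endloop
 endfacet
 facet normal 0.466 -0.434 0.771
  outer loop
   vertex 4.3 0.2 2.6
   vertex 3.9 3.5 4.7
   vertex 3.4 0.3 3.2
  endloop
 endfacet
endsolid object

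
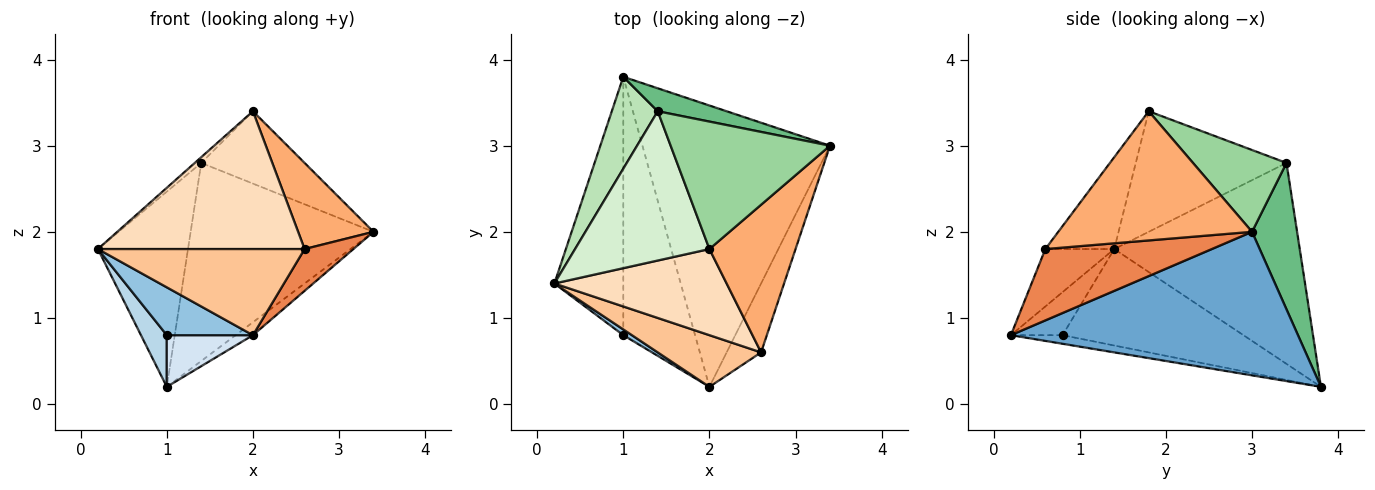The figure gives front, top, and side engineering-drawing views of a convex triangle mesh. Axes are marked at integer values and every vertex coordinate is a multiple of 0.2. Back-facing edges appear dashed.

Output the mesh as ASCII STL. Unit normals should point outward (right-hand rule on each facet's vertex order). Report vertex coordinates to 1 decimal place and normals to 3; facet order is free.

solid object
 facet normal 0.607 0.036 -0.794
  outer loop
   vertex 1.0 3.8 0.2
   vertex 3.4 3.0 2.0
   vertex 2.0 0.2 0.8
  endloop
 endfacet
 facet normal -0.512 -0.853 0.102
  outer loop
   vertex 1.0 0.8 0.8
   vertex 2.0 0.2 0.8
   vertex 0.2 1.4 1.8
  endloop
 endfacet
 facet normal -0.808 -0.115 -0.577
  outer loop
   vertex 1.0 0.8 0.8
   vertex 0.2 1.4 1.8
   vertex 1.0 3.8 0.2
  endloop
 endfacet
 facet normal -0.117 -0.195 -0.974
  outer loop
   vertex 1.0 0.8 0.8
   vertex 1.0 3.8 0.2
   vertex 2.0 0.2 0.8
  endloop
 endfacet
 facet normal 0.871 -0.255 -0.420
  outer loop
   vertex 2.6 0.6 1.8
   vertex 2.0 0.2 0.8
   vertex 3.4 3.0 2.0
  endloop
 endfacet
 facet normal 0.792 -0.308 0.528
  outer loop
   vertex 2.6 0.6 1.8
   vertex 3.4 3.0 2.0
   vertex 2.0 1.8 3.4
  endloop
 endfacet
 facet normal -0.275 -0.824 0.495
  outer loop
   vertex 2.6 0.6 1.8
   vertex 0.2 1.4 1.8
   vertex 2.0 0.2 0.8
  endloop
 endfacet
 facet normal -0.272 -0.816 0.510
  outer loop
   vertex 2.6 0.6 1.8
   vertex 2.0 1.8 3.4
   vertex 0.2 1.4 1.8
  endloop
 endfacet
 facet normal 0.238 0.965 0.112
  outer loop
   vertex 1.4 3.4 2.8
   vertex 3.4 3.0 2.0
   vertex 1.0 3.8 0.2
  endloop
 endfacet
 facet normal 0.408 0.451 0.794
  outer loop
   vertex 1.4 3.4 2.8
   vertex 2.0 1.8 3.4
   vertex 3.4 3.0 2.0
  endloop
 endfacet
 facet normal -0.881 0.428 0.201
  outer loop
   vertex 1.4 3.4 2.8
   vertex 1.0 3.8 0.2
   vertex 0.2 1.4 1.8
  endloop
 endfacet
 facet normal -0.668 0.029 0.744
  outer loop
   vertex 1.4 3.4 2.8
   vertex 0.2 1.4 1.8
   vertex 2.0 1.8 3.4
  endloop
 endfacet
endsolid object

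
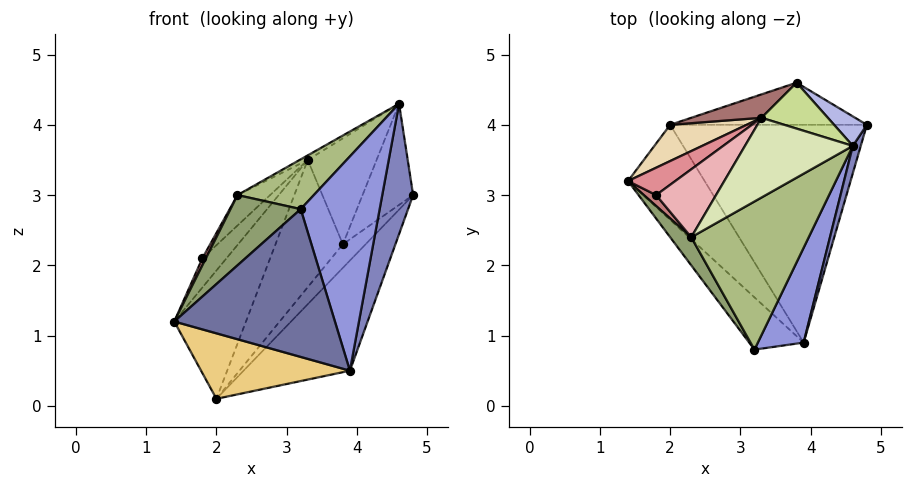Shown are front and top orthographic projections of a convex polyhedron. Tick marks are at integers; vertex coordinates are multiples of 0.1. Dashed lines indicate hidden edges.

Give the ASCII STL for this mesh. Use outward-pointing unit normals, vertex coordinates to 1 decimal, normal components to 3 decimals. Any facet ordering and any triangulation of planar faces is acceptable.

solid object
 facet normal -0.693 -0.680 -0.240
  outer loop
   vertex 3.9 0.9 0.5
   vertex 3.2 0.8 2.8
   vertex 1.4 3.2 1.2
  endloop
 endfacet
 facet normal 0.942 -0.329 0.069
  outer loop
   vertex 3.9 0.9 0.5
   vertex 4.8 4.0 3.0
   vertex 4.6 3.7 4.3
  endloop
 endfacet
 facet normal 0.825 -0.517 0.229
  outer loop
   vertex 3.9 0.9 0.5
   vertex 4.6 3.7 4.3
   vertex 3.2 0.8 2.8
  endloop
 endfacet
 facet normal 0.355 0.897 0.262
  outer loop
   vertex 3.8 4.6 2.3
   vertex 4.6 3.7 4.3
   vertex 4.8 4.0 3.0
  endloop
 endfacet
 facet normal -0.843 -0.499 0.200
  outer loop
   vertex 2.3 2.4 3.0
   vertex 1.4 3.2 1.2
   vertex 3.2 0.8 2.8
  endloop
 endfacet
 facet normal -0.335 -0.300 0.893
  outer loop
   vertex 2.3 2.4 3.0
   vertex 3.2 0.8 2.8
   vertex 4.6 3.7 4.3
  endloop
 endfacet
 facet normal 0.037 0.917 0.398
  outer loop
   vertex 3.3 4.1 3.5
   vertex 4.6 3.7 4.3
   vertex 3.8 4.6 2.3
  endloop
 endfacet
 facet normal -0.512 0.049 0.857
  outer loop
   vertex 3.3 4.1 3.5
   vertex 2.3 2.4 3.0
   vertex 4.6 3.7 4.3
  endloop
 endfacet
 facet normal 0.679 0.331 -0.655
  outer loop
   vertex 2.0 4.0 0.1
   vertex 4.8 4.0 3.0
   vertex 3.9 0.9 0.5
  endloop
 endfacet
 facet normal 0.671 0.362 -0.647
  outer loop
   vertex 2.0 4.0 0.1
   vertex 3.8 4.6 2.3
   vertex 4.8 4.0 3.0
  endloop
 endfacet
 facet normal -0.601 -0.453 -0.658
  outer loop
   vertex 2.0 4.0 0.1
   vertex 3.9 0.9 0.5
   vertex 1.4 3.2 1.2
  endloop
 endfacet
 facet normal -0.617 0.757 0.214
  outer loop
   vertex 2.0 4.0 0.1
   vertex 1.4 3.2 1.2
   vertex 3.3 4.1 3.5
  endloop
 endfacet
 facet normal -0.481 0.862 0.159
  outer loop
   vertex 2.0 4.0 0.1
   vertex 3.3 4.1 3.5
   vertex 3.8 4.6 2.3
  endloop
 endfacet
 facet normal -0.908 -0.227 0.353
  outer loop
   vertex 1.8 3.0 2.1
   vertex 1.4 3.2 1.2
   vertex 2.3 2.4 3.0
  endloop
 endfacet
 facet normal -0.761 0.473 0.443
  outer loop
   vertex 1.8 3.0 2.1
   vertex 3.3 4.1 3.5
   vertex 1.4 3.2 1.2
  endloop
 endfacet
 facet normal -0.755 0.268 0.598
  outer loop
   vertex 1.8 3.0 2.1
   vertex 2.3 2.4 3.0
   vertex 3.3 4.1 3.5
  endloop
 endfacet
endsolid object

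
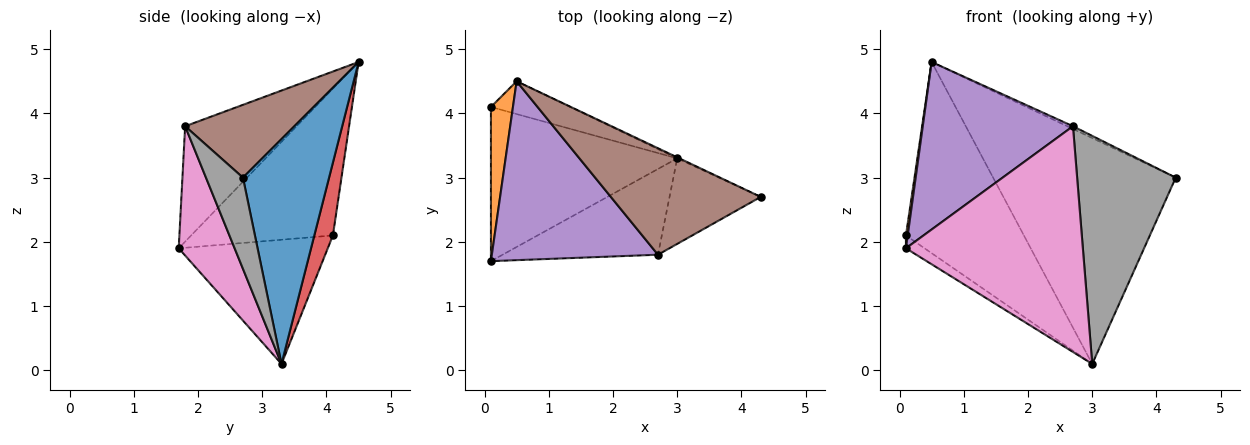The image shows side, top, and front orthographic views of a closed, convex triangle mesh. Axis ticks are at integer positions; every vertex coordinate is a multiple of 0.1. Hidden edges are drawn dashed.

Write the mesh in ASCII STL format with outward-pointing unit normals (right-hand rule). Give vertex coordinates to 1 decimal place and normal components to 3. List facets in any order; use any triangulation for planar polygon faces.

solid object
 facet normal 0.427 0.904 -0.004
  outer loop
   vertex 3.0 3.3 0.1
   vertex 0.5 4.5 4.8
   vertex 4.3 2.7 3.0
  endloop
 endfacet
 facet normal -0.989 -0.012 0.148
  outer loop
   vertex 0.1 4.1 2.1
   vertex 0.1 1.7 1.9
   vertex 0.5 4.5 4.8
  endloop
 endfacet
 facet normal -0.553 0.069 -0.830
  outer loop
   vertex 0.1 4.1 2.1
   vertex 3.0 3.3 0.1
   vertex 0.1 1.7 1.9
  endloop
 endfacet
 facet normal 0.153 0.974 -0.167
  outer loop
   vertex 0.1 4.1 2.1
   vertex 0.5 4.5 4.8
   vertex 3.0 3.3 0.1
  endloop
 endfacet
 facet normal -0.452 -0.610 0.651
  outer loop
   vertex 2.7 1.8 3.8
   vertex 0.5 4.5 4.8
   vertex 0.1 1.7 1.9
  endloop
 endfacet
 facet normal 0.437 0.023 0.899
  outer loop
   vertex 2.7 1.8 3.8
   vertex 4.3 2.7 3.0
   vertex 0.5 4.5 4.8
  endloop
 endfacet
 facet normal 0.283 -0.897 -0.340
  outer loop
   vertex 2.7 1.8 3.8
   vertex 0.1 1.7 1.9
   vertex 3.0 3.3 0.1
  endloop
 endfacet
 facet normal 0.331 -0.883 -0.331
  outer loop
   vertex 2.7 1.8 3.8
   vertex 3.0 3.3 0.1
   vertex 4.3 2.7 3.0
  endloop
 endfacet
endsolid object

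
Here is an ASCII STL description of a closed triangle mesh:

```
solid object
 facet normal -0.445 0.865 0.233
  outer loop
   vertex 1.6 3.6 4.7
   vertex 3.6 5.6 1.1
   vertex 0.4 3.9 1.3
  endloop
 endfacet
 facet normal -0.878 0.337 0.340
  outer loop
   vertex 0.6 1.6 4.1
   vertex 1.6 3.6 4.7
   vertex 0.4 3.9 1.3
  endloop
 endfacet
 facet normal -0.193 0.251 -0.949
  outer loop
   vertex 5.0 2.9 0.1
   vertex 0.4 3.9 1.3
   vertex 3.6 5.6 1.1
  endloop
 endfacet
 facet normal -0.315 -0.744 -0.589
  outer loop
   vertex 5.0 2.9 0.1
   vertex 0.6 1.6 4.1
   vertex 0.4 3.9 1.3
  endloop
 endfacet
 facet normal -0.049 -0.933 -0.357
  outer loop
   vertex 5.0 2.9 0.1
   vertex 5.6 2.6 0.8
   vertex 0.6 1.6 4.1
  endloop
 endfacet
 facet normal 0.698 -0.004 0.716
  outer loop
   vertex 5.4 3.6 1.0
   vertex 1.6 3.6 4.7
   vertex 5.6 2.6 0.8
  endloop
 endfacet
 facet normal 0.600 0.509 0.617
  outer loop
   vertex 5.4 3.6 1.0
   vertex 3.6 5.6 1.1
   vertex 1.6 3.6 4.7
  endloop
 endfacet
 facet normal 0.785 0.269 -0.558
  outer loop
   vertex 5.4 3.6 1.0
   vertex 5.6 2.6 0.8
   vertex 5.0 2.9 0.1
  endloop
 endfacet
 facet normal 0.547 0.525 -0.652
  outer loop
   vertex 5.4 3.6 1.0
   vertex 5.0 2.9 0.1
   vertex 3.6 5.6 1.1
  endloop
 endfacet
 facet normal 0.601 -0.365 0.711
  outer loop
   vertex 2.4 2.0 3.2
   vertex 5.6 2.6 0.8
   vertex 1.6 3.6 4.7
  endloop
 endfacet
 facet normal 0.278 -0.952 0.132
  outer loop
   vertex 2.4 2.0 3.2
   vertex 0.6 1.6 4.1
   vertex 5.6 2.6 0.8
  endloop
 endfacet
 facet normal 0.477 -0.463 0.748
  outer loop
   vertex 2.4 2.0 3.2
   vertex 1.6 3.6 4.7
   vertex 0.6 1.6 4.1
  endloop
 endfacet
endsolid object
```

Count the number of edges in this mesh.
18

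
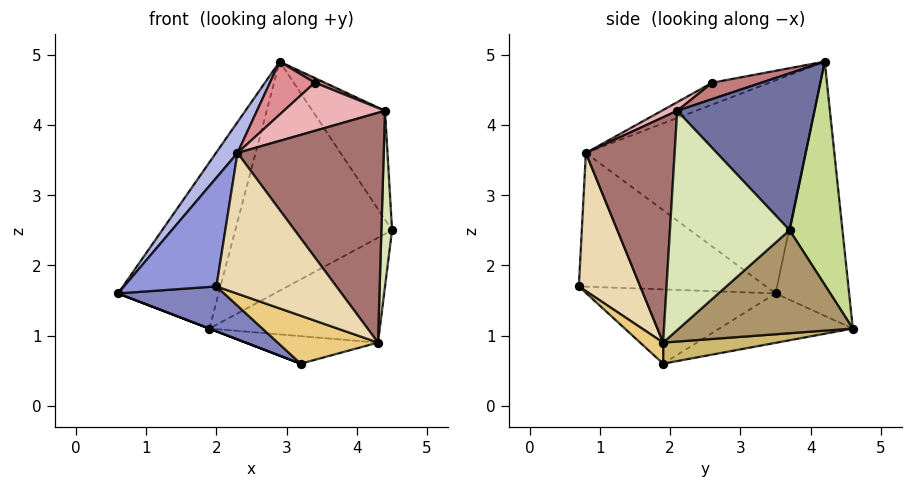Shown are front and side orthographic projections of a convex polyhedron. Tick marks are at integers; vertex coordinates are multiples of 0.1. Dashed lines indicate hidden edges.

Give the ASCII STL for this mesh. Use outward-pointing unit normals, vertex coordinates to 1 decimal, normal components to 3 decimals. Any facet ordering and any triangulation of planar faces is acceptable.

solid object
 facet normal 0.793 0.419 0.441
  outer loop
   vertex 4.4 2.1 4.2
   vertex 4.5 3.7 2.5
   vertex 2.9 4.2 4.9
  endloop
 endfacet
 facet normal -0.487 -0.273 -0.829
  outer loop
   vertex 3.2 1.9 0.6
   vertex 2.0 0.7 1.7
   vertex 0.6 3.5 1.6
  endloop
 endfacet
 facet normal -0.885 -0.437 0.163
  outer loop
   vertex 2.3 0.8 3.6
   vertex 0.6 3.5 1.6
   vertex 2.0 0.7 1.7
  endloop
 endfacet
 facet normal -0.810 -0.079 0.581
  outer loop
   vertex 2.3 0.8 3.6
   vertex 2.9 4.2 4.9
   vertex 0.6 3.5 1.6
  endloop
 endfacet
 facet normal -0.359 0.000 -0.933
  outer loop
   vertex 1.9 4.6 1.1
   vertex 3.2 1.9 0.6
   vertex 0.6 3.5 1.6
  endloop
 endfacet
 facet normal -0.574 0.785 0.234
  outer loop
   vertex 1.9 4.6 1.1
   vertex 0.6 3.5 1.6
   vertex 2.9 4.2 4.9
  endloop
 endfacet
 facet normal 0.320 0.947 0.016
  outer loop
   vertex 1.9 4.6 1.1
   vertex 2.9 4.2 4.9
   vertex 4.5 3.7 2.5
  endloop
 endfacet
 facet normal 0.996 -0.089 -0.025
  outer loop
   vertex 4.3 1.9 0.9
   vertex 4.5 3.7 2.5
   vertex 4.4 2.1 4.2
  endloop
 endfacet
 facet normal 0.537 0.526 -0.659
  outer loop
   vertex 4.3 1.9 0.9
   vertex 1.9 4.6 1.1
   vertex 4.5 3.7 2.5
  endloop
 endfacet
 facet normal 0.252 0.292 -0.923
  outer loop
   vertex 4.3 1.9 0.9
   vertex 3.2 1.9 0.6
   vertex 1.9 4.6 1.1
  endloop
 endfacet
 facet normal 0.173 -0.754 -0.634
  outer loop
   vertex 4.3 1.9 0.9
   vertex 2.0 0.7 1.7
   vertex 3.2 1.9 0.6
  endloop
 endfacet
 facet normal 0.456 -0.890 -0.025
  outer loop
   vertex 4.3 1.9 0.9
   vertex 2.3 0.8 3.6
   vertex 2.0 0.7 1.7
  endloop
 endfacet
 facet normal 0.519 -0.854 0.036
  outer loop
   vertex 4.3 1.9 0.9
   vertex 4.4 2.1 4.2
   vertex 2.3 0.8 3.6
  endloop
 endfacet
 facet normal 0.340 -0.069 0.938
  outer loop
   vertex 3.4 2.6 4.6
   vertex 4.4 2.1 4.2
   vertex 2.9 4.2 4.9
  endloop
 endfacet
 facet normal -0.356 -0.278 0.892
  outer loop
   vertex 3.4 2.6 4.6
   vertex 2.9 4.2 4.9
   vertex 2.3 0.8 3.6
  endloop
 endfacet
 facet normal 0.080 -0.521 0.850
  outer loop
   vertex 3.4 2.6 4.6
   vertex 2.3 0.8 3.6
   vertex 4.4 2.1 4.2
  endloop
 endfacet
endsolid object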